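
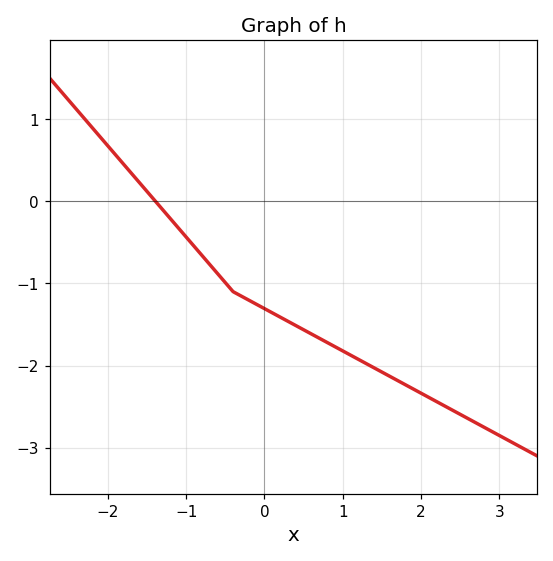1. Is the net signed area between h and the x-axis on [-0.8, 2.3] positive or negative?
negative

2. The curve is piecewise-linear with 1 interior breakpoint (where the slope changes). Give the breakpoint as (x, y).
(-0.4, -1.1)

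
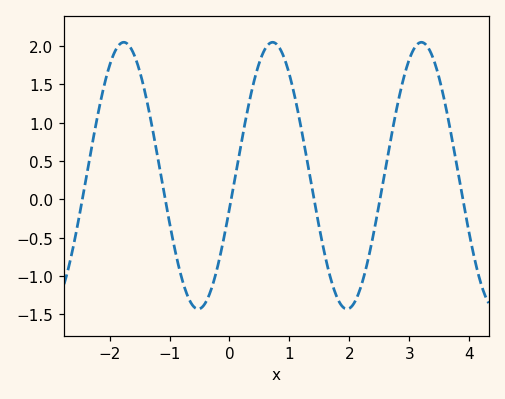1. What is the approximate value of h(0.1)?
0.314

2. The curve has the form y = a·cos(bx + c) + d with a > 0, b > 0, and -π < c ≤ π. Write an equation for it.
y = 1.74cos(2.53x - 1.82) + 0.31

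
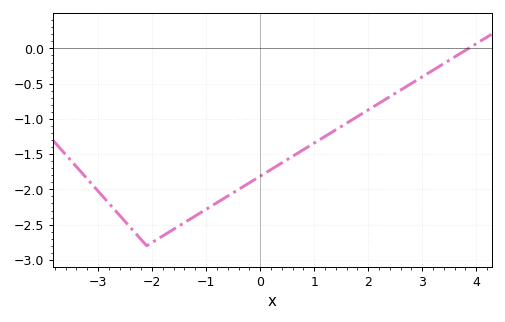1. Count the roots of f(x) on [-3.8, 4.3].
1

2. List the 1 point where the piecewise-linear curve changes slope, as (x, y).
(-2.1, -2.8)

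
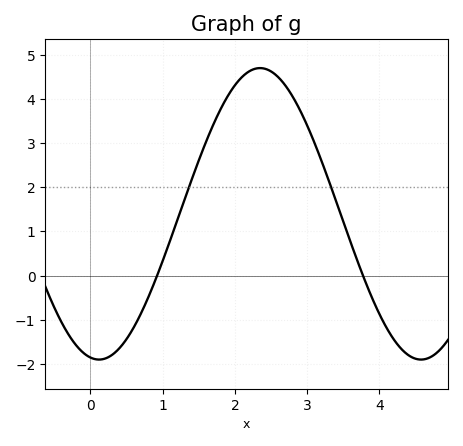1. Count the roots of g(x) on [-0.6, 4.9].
2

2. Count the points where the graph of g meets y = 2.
2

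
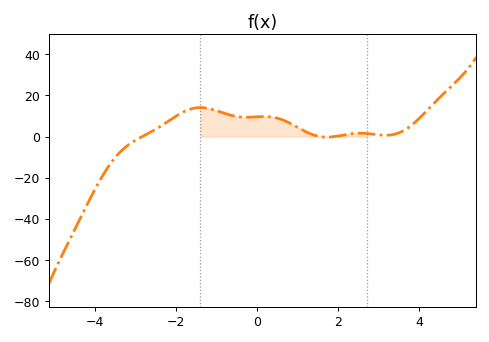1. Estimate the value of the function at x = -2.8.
0.411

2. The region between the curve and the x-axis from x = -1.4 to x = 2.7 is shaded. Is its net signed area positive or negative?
positive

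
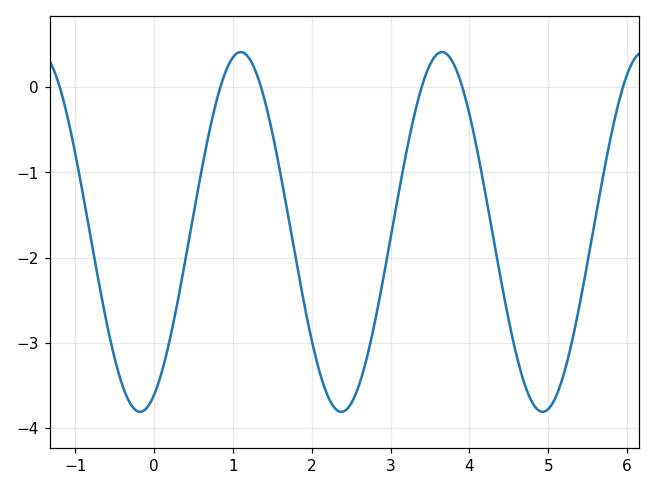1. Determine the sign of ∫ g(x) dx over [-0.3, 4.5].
negative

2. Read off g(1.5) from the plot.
-0.542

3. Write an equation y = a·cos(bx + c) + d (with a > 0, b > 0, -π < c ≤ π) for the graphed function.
y = 2.11cos(2.46x - 2.7) - 1.7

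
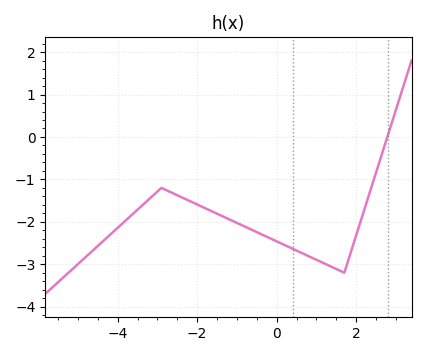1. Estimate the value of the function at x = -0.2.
-2.37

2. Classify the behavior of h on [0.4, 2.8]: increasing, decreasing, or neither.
neither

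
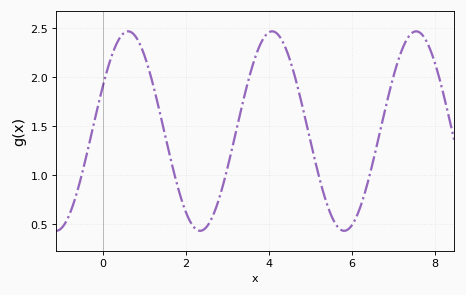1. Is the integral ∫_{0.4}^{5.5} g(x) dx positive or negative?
positive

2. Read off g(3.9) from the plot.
2.42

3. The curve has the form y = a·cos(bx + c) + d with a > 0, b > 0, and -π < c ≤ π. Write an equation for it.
y = 1.02cos(1.81x - 1.1) + 1.45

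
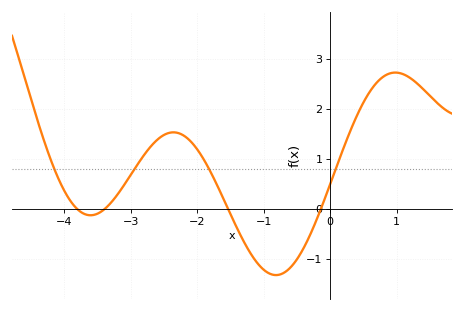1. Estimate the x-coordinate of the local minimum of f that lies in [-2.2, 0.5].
-0.8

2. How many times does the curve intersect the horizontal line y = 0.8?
4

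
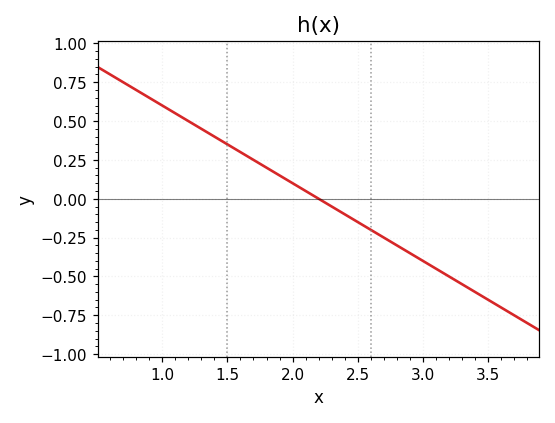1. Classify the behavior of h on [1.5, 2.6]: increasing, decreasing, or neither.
decreasing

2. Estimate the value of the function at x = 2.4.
-0.1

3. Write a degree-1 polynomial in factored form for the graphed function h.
y = -0.5(x - 2.2)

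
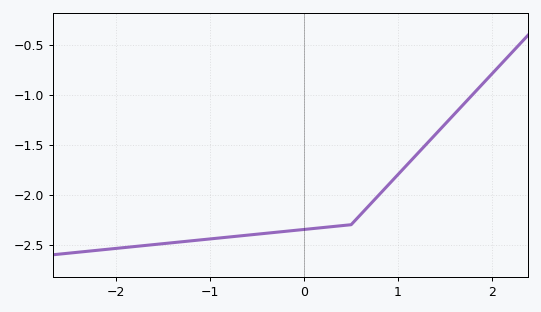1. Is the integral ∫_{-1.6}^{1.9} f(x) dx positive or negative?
negative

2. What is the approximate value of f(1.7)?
-1.1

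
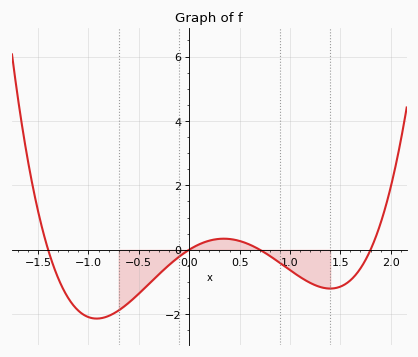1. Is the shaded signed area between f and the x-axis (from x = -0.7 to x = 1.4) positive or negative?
negative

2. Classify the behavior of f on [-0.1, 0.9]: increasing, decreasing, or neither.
neither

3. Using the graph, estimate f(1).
-0.634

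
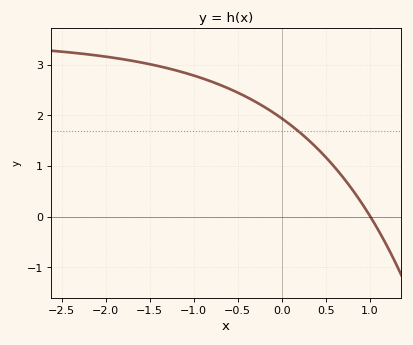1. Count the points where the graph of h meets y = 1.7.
1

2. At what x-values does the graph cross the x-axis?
1.01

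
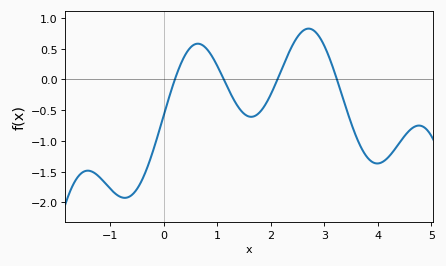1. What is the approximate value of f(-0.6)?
-1.9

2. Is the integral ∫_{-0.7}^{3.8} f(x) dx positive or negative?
negative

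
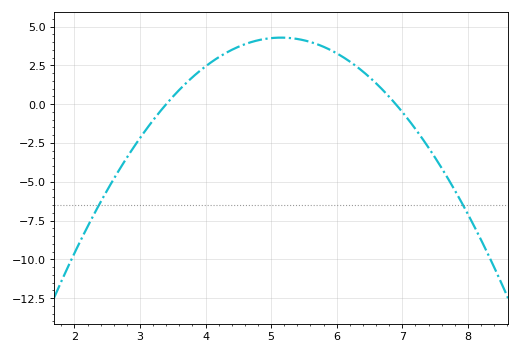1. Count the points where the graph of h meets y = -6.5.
2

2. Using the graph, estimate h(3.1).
-1.6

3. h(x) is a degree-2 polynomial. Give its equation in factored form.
y = -1.4(x - 3.4)(x - 6.9)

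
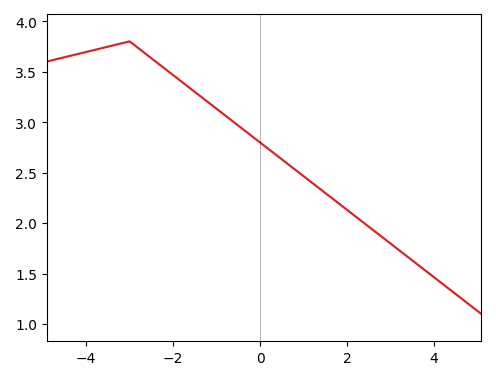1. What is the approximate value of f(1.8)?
2.2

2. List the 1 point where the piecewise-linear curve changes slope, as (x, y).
(-3, 3.8)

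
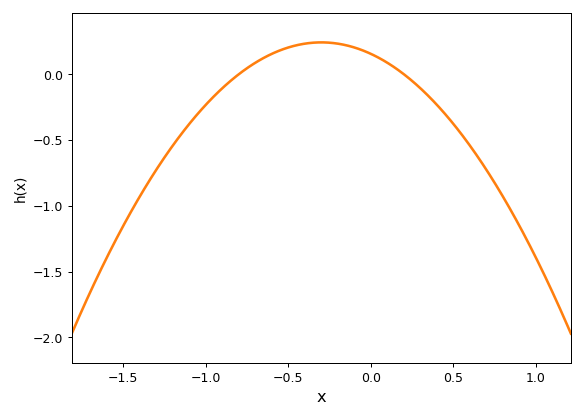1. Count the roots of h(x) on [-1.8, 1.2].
2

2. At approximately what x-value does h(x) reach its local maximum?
-0.3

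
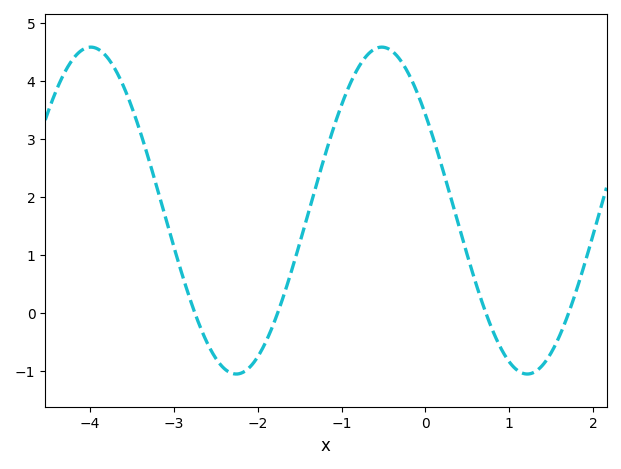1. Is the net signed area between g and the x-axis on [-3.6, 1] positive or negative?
positive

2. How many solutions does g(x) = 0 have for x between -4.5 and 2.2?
4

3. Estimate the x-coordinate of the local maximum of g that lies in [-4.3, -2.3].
-3.99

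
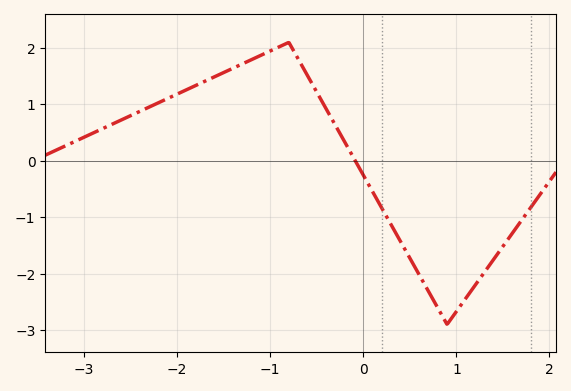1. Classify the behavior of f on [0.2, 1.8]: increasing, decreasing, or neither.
neither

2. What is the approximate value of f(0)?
-0.3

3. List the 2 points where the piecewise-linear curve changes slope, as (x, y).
(-0.8, 2.1); (0.9, -2.9)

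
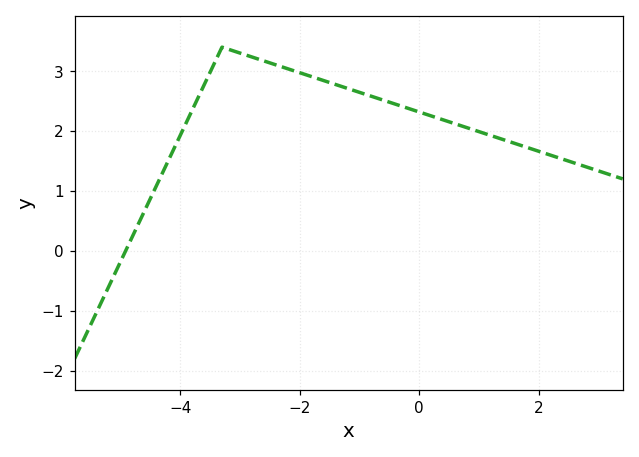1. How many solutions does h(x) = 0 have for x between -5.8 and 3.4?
1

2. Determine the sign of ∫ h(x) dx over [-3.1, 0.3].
positive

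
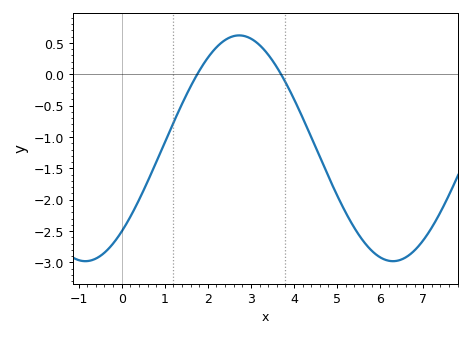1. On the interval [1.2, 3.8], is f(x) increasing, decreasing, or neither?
neither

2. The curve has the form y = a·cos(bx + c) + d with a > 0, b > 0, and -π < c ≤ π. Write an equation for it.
y = 1.8cos(0.88x - 2.4) - 1.18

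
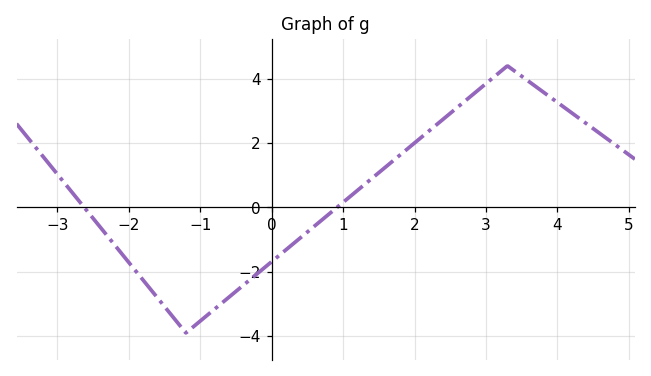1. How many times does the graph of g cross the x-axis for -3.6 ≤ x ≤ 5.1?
2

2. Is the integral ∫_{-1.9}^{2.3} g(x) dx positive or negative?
negative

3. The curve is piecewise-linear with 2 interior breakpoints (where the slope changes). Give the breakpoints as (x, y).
(-1.2, -3.9); (3.3, 4.4)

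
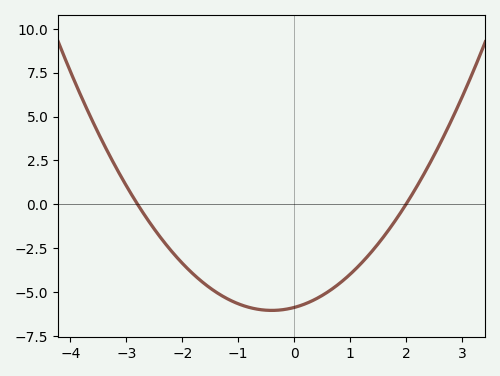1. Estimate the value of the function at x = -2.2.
-2.6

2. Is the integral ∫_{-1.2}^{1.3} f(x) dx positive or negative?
negative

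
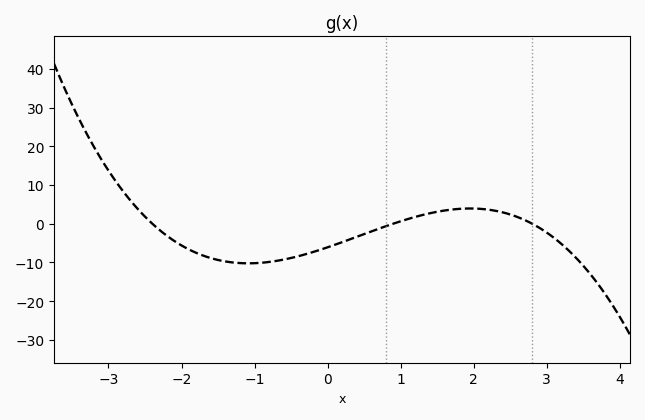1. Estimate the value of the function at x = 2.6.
2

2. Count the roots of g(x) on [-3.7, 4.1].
3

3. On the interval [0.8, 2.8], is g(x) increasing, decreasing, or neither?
neither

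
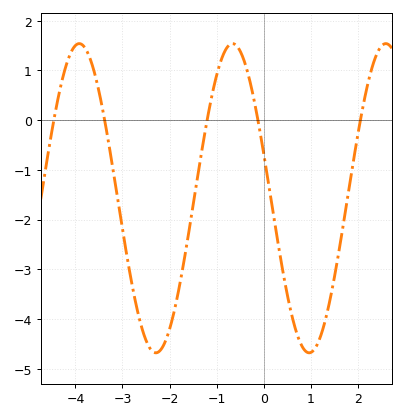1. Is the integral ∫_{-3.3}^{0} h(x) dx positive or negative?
negative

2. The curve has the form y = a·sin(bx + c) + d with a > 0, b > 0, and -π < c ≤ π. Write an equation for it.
y = 3.11sin(1.9x + 2.8) - 1.57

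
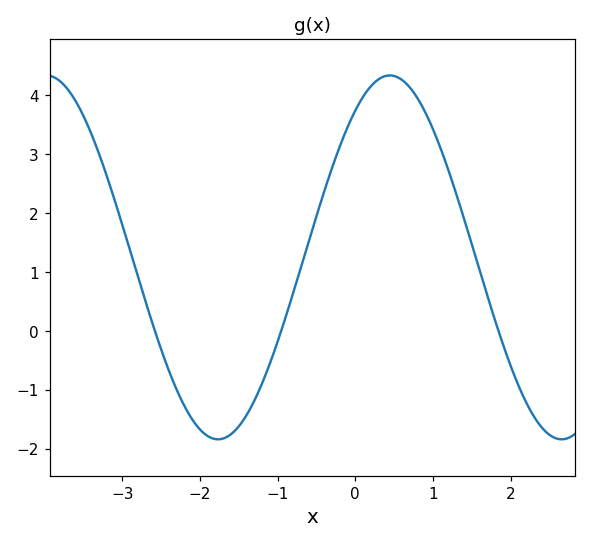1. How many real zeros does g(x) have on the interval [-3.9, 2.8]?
3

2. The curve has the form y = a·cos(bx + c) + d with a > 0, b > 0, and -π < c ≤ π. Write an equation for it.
y = 3.09cos(1.42x - 0.632) + 1.25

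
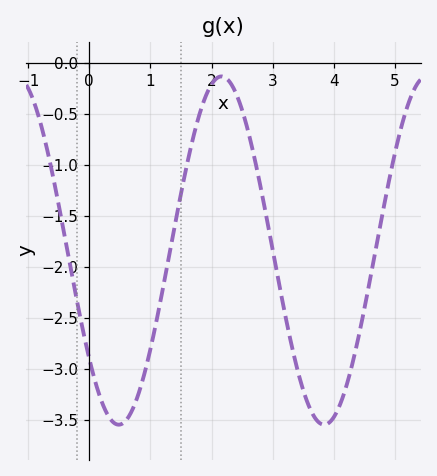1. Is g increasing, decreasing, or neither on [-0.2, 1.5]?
neither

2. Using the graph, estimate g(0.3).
-3.45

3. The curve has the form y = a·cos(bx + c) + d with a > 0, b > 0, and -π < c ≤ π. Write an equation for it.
y = 1.71cos(1.9x + 2.2) - 1.84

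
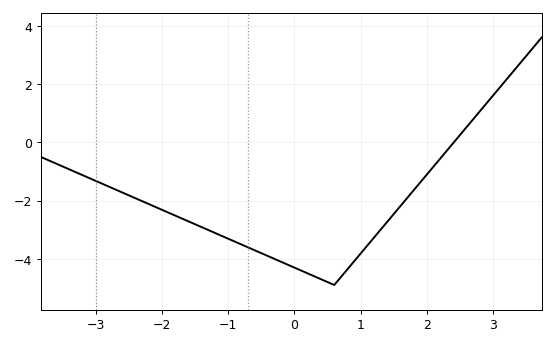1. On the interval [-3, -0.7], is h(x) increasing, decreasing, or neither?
decreasing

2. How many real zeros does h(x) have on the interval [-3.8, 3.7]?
1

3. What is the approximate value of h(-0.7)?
-3.61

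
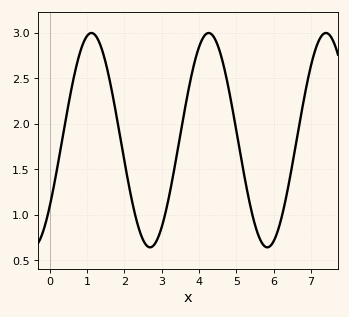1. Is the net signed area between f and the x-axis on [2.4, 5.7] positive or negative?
positive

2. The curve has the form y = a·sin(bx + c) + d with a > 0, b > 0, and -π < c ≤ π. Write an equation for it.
y = 1.18sin(2x - 0.66) + 1.82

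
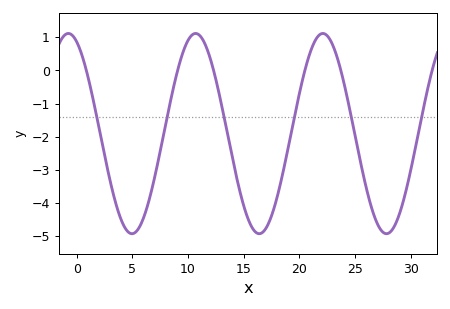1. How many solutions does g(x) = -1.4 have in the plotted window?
6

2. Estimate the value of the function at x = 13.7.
-2.19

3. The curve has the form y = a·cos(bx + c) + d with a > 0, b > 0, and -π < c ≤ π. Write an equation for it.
y = 3.03cos(0.55x + 0.412) - 1.91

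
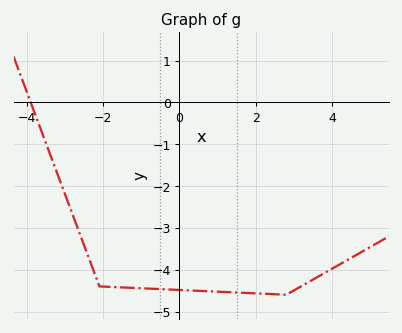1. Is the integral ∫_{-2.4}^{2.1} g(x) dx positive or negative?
negative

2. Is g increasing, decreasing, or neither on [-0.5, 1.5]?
decreasing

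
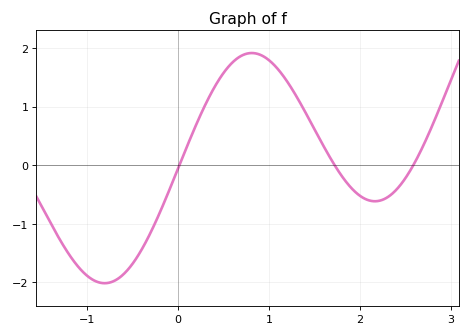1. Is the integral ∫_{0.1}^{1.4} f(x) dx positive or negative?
positive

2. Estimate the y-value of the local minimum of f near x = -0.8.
-2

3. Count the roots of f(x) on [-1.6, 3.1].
3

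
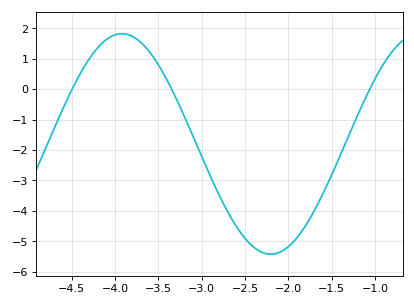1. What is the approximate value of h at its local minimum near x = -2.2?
-5.42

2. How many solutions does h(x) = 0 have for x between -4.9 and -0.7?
3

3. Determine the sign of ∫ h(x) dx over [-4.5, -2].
negative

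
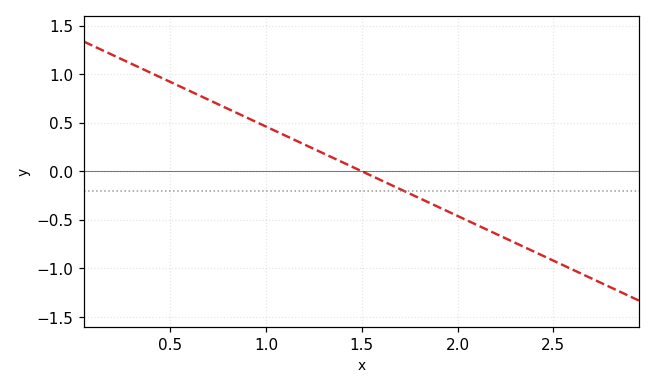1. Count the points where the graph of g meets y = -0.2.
1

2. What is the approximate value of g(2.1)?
-0.552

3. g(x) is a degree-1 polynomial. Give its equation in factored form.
y = -0.92(x - 1.5)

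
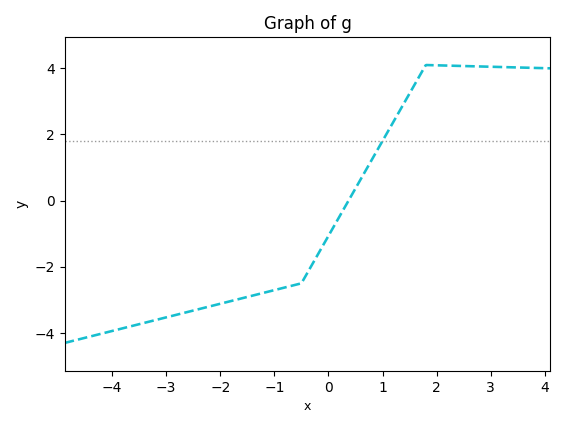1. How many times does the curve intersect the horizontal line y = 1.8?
1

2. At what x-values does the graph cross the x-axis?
0.4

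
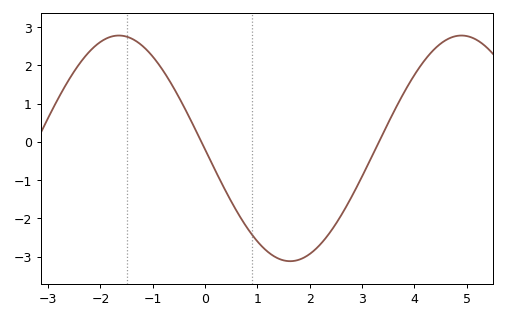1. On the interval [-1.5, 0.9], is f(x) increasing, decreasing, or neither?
decreasing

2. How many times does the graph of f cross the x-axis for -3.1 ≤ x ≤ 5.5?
2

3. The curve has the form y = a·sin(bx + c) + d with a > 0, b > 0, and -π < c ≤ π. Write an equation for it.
y = 2.95sin(0.96x - 3.13) - 0.17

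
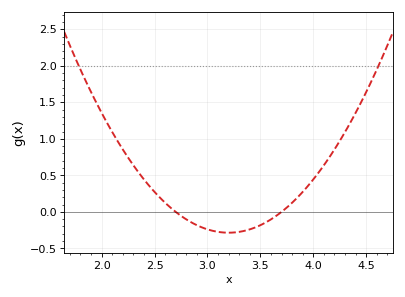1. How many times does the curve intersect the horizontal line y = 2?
2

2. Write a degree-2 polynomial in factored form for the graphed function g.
y = 1.14(x - 2.7)(x - 3.7)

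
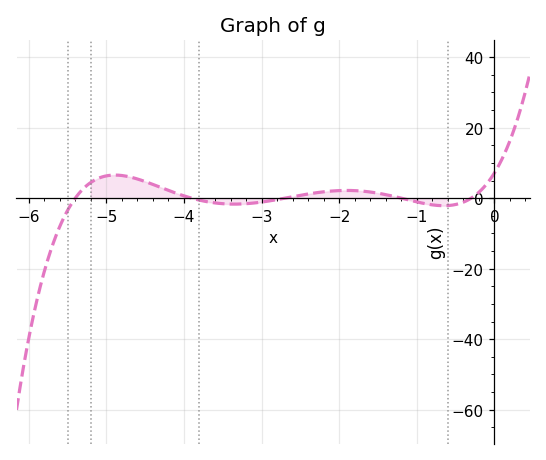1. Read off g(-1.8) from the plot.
2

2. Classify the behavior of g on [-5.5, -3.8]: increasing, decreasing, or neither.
neither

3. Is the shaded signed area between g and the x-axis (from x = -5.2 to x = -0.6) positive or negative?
positive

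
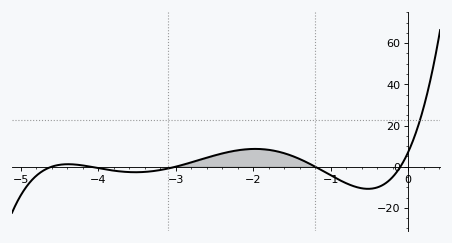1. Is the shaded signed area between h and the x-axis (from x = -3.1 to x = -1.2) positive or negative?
positive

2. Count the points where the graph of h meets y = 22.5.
1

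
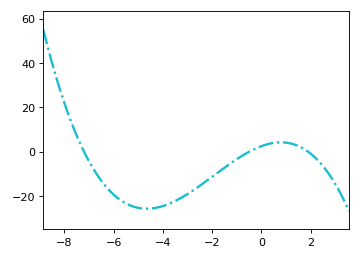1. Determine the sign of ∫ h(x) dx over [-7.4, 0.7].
negative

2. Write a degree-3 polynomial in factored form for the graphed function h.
y = -0.37(x + 7.2)(x + 0.5)(x - 1.9)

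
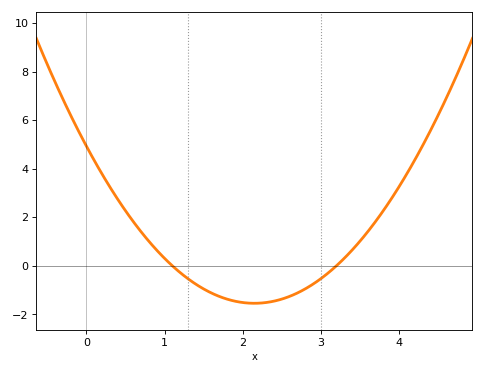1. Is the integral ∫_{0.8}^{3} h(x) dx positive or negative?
negative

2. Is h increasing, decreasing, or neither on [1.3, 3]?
neither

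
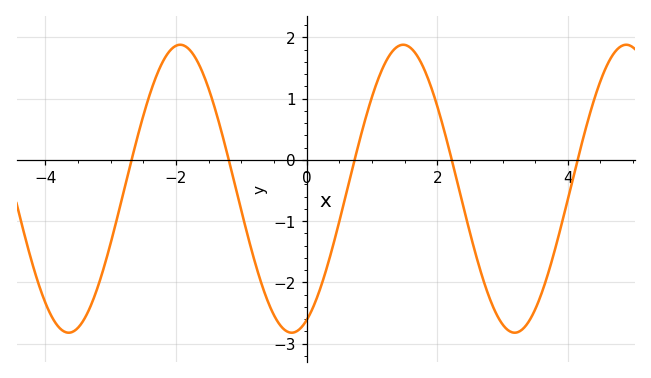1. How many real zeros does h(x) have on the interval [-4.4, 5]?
5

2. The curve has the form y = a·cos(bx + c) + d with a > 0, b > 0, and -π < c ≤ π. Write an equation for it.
y = 2.35cos(1.8x - 2.7) - 0.47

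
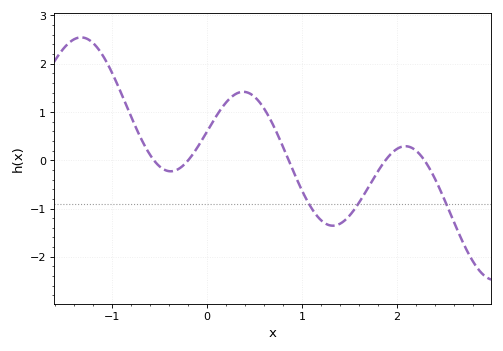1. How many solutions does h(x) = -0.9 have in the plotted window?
3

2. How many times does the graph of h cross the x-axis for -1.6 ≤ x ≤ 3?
5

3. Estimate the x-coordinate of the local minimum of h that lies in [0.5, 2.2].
1.33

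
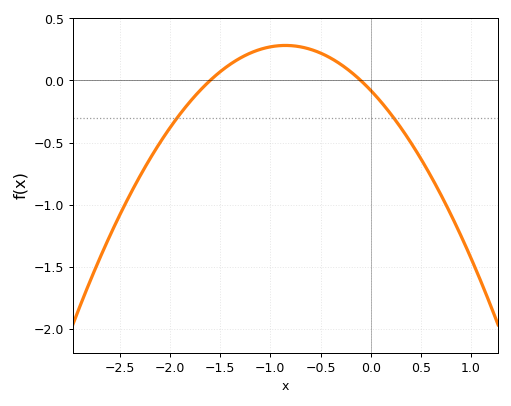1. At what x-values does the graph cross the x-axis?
-1.6, -0.1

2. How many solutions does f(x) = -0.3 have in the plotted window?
2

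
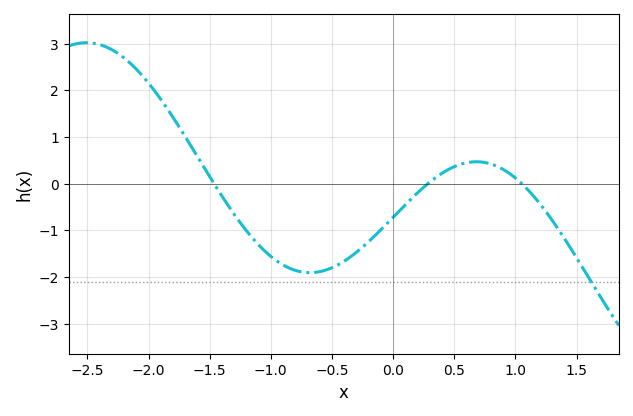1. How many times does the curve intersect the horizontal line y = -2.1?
1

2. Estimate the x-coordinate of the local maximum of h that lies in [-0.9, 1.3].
0.681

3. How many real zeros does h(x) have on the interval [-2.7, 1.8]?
3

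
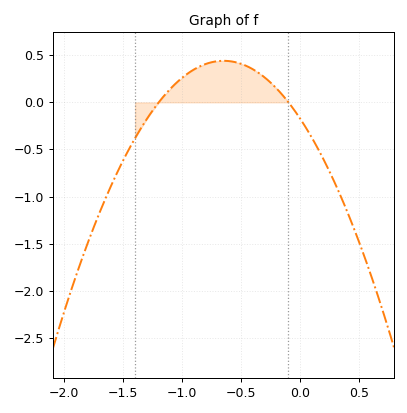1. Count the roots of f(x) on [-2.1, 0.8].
2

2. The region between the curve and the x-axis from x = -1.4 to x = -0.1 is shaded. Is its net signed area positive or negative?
positive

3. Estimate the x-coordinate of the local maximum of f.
-0.65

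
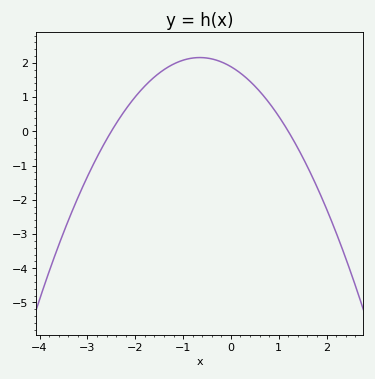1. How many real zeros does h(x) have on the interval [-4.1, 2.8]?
2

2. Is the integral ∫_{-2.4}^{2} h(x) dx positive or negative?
positive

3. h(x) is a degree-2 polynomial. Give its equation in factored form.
y = -0.63(x + 2.5)(x - 1.2)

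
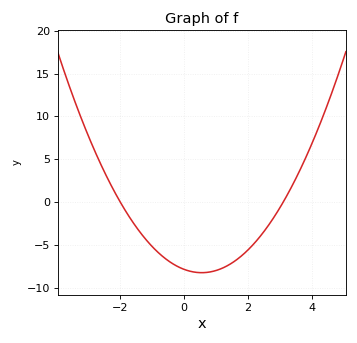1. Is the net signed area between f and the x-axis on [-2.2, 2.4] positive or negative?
negative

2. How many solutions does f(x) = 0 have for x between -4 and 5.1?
2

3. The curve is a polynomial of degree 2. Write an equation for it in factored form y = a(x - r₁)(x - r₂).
y = 1.27(x + 2)(x - 3.1)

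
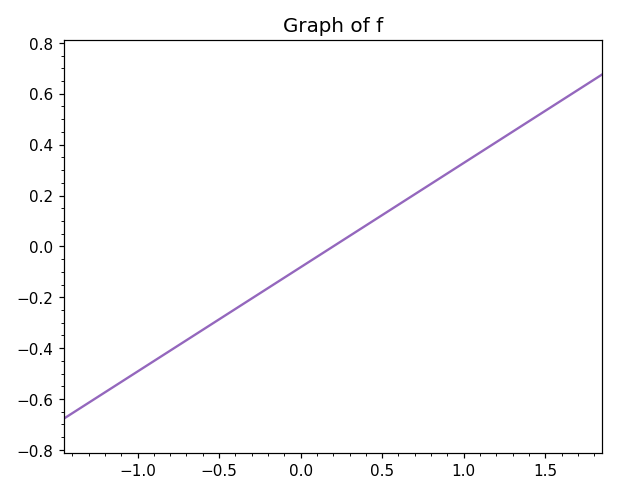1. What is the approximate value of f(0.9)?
0.287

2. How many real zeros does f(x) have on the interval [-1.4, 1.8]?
1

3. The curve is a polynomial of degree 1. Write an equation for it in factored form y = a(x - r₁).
y = 0.41(x - 0.2)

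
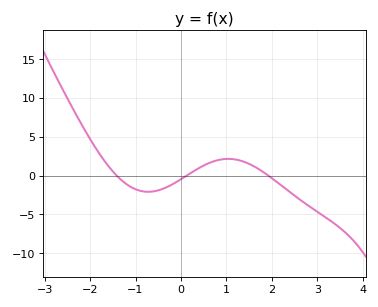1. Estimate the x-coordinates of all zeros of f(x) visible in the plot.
-1.4, 0.1, 1.9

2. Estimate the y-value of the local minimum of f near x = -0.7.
-2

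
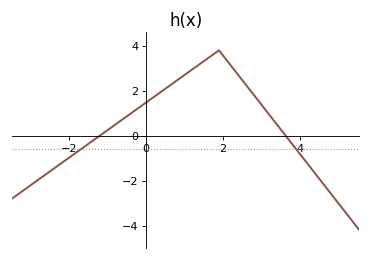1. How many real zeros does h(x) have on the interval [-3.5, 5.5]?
2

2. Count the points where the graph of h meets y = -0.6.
2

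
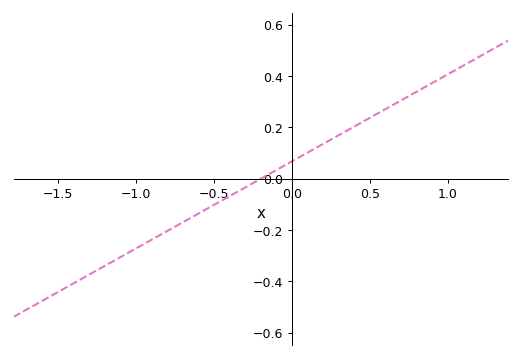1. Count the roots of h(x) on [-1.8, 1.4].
1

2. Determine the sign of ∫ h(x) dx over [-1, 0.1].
negative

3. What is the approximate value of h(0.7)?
0.3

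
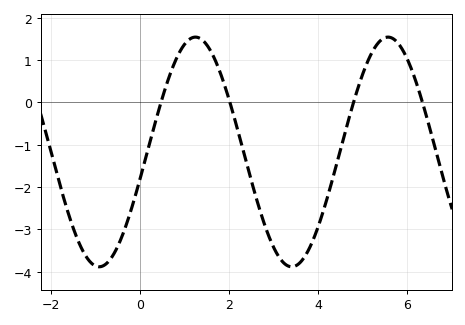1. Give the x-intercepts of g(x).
0.4, 2, 4.8, 6.4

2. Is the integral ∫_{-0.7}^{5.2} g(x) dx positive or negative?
negative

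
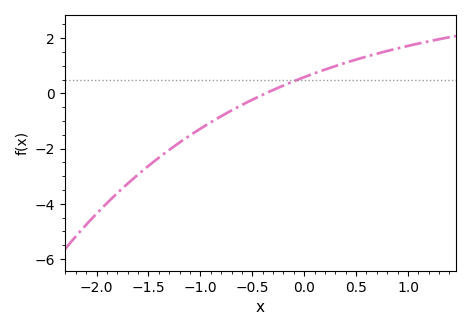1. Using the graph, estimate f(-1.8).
-3.6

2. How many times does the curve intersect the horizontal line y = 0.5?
1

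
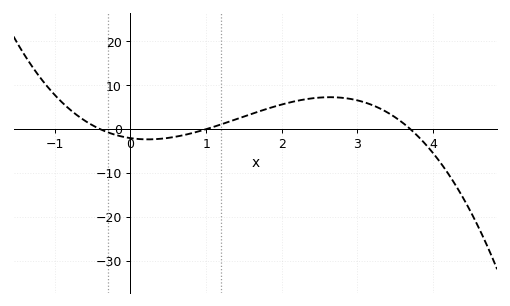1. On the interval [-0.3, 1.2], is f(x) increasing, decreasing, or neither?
neither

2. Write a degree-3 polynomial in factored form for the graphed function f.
y = -1.38(x + 0.4)(x - 1)(x - 3.7)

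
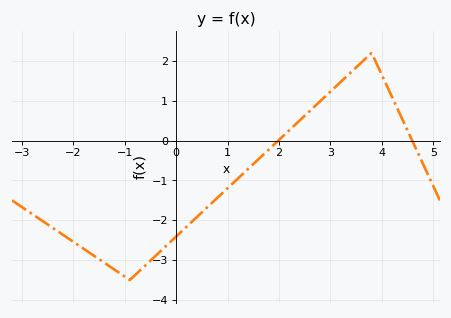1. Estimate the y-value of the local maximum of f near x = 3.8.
2.2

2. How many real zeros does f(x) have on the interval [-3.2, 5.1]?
2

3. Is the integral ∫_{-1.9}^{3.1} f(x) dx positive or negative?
negative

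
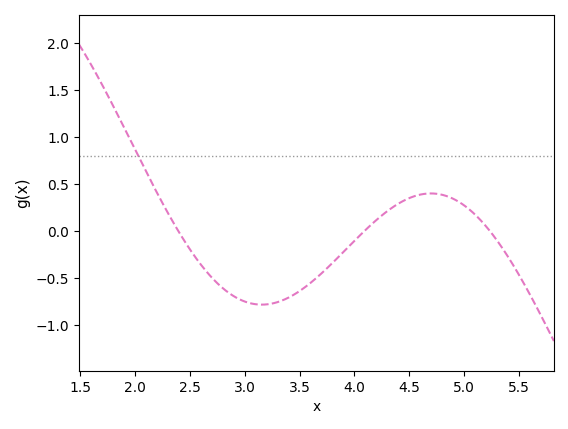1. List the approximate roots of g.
2.4, 4.1, 5.2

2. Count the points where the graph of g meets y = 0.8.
1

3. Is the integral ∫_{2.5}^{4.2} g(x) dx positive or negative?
negative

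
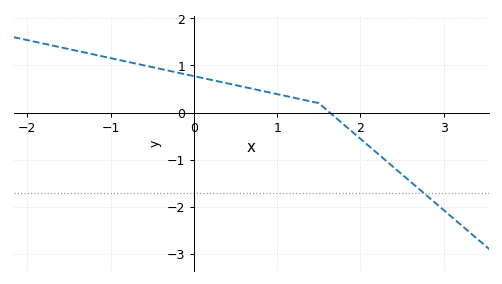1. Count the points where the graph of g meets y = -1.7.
1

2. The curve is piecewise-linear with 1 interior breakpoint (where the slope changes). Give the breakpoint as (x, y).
(1.5, 0.2)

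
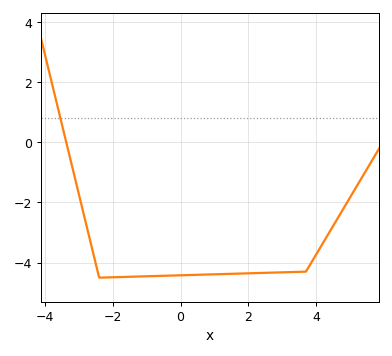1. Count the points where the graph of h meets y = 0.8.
1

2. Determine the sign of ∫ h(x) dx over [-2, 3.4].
negative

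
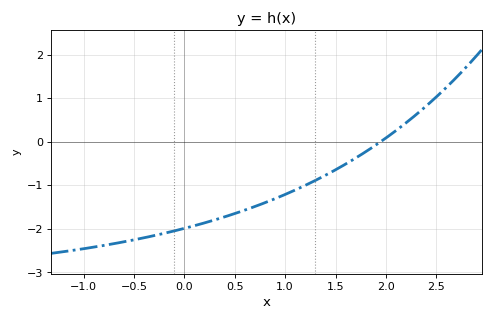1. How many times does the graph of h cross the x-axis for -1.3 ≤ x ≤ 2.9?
1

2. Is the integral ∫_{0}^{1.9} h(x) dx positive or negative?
negative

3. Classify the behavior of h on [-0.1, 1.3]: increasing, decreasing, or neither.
increasing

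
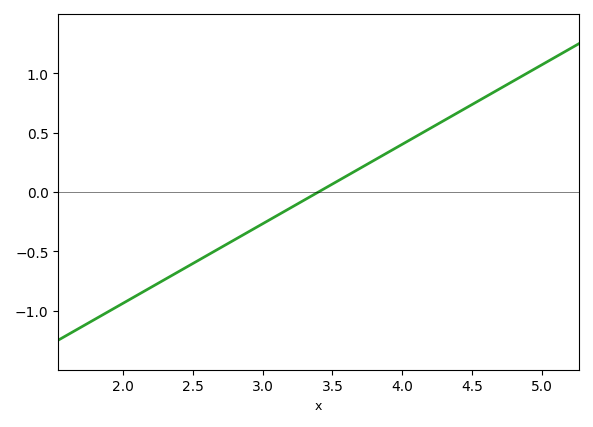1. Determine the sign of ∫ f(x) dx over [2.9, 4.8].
positive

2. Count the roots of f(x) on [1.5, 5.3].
1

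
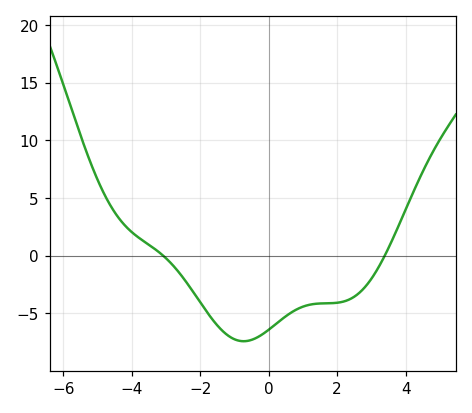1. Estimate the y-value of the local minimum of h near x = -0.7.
-7.5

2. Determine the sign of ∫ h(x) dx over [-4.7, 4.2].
negative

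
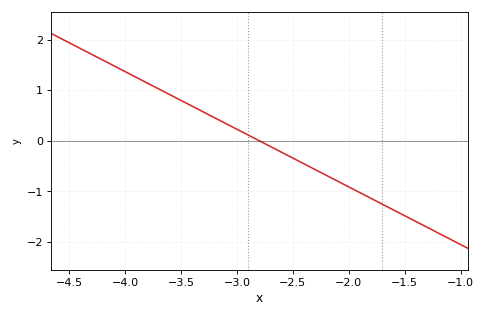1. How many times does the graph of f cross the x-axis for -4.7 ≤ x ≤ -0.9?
1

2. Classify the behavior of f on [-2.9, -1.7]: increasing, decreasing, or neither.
decreasing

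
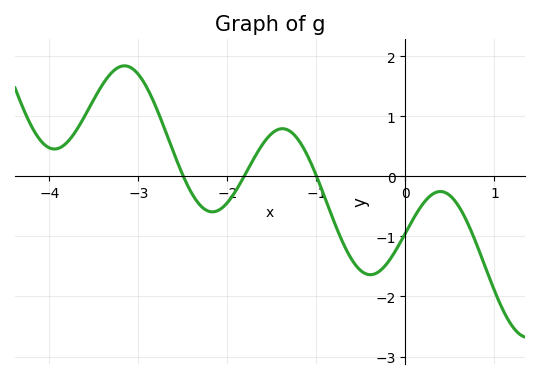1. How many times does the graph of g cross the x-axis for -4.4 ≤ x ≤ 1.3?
3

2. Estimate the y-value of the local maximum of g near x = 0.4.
-0.251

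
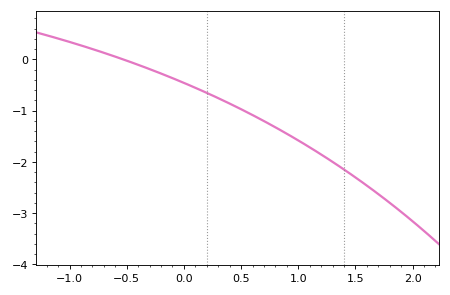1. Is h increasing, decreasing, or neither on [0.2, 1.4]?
decreasing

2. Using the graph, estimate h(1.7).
-2.63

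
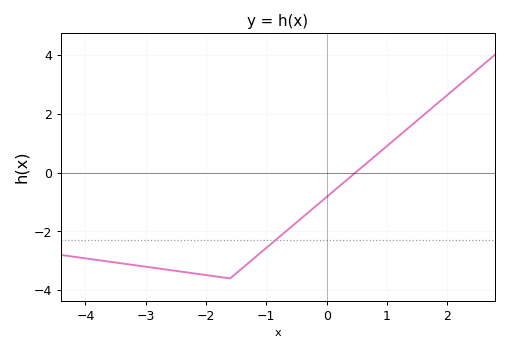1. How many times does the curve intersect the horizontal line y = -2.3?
1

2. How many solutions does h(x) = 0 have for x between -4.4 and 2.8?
1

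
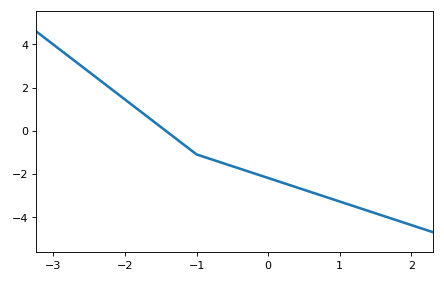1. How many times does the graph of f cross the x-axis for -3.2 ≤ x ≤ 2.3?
1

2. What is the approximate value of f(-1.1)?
-0.8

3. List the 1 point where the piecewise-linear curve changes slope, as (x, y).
(-1, -1.1)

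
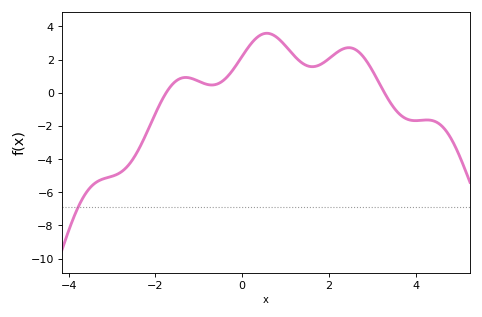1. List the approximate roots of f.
-1.8, 3.2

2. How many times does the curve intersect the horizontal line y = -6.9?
1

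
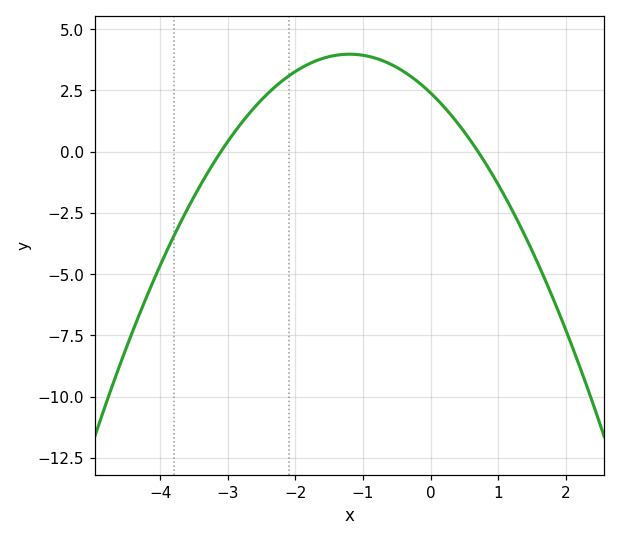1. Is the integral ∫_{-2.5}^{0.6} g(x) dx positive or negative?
positive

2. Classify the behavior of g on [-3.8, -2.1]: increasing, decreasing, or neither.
increasing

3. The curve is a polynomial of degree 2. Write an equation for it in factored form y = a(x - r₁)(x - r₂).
y = -1.1(x + 3.1)(x - 0.7)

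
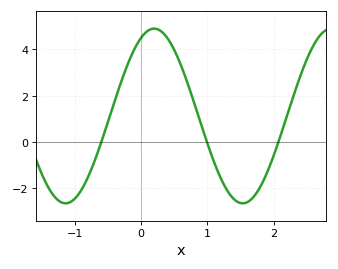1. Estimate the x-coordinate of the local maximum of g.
0.2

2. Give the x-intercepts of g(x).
-0.6, 1, 2.1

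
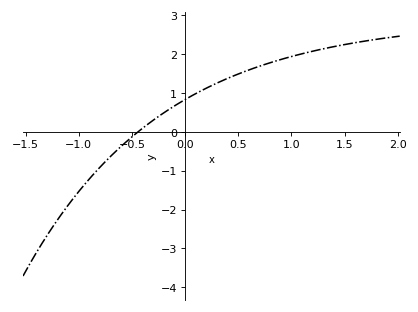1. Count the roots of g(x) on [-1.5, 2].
1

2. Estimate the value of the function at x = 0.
0.83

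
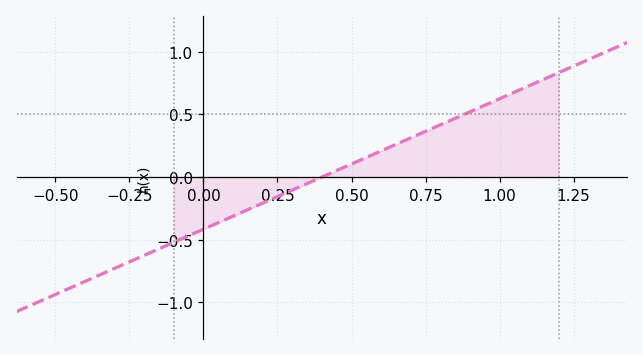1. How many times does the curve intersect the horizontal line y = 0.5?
1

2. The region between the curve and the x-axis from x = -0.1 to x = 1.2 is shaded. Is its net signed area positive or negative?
positive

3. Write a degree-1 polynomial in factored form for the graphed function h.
y = 1.04(x - 0.4)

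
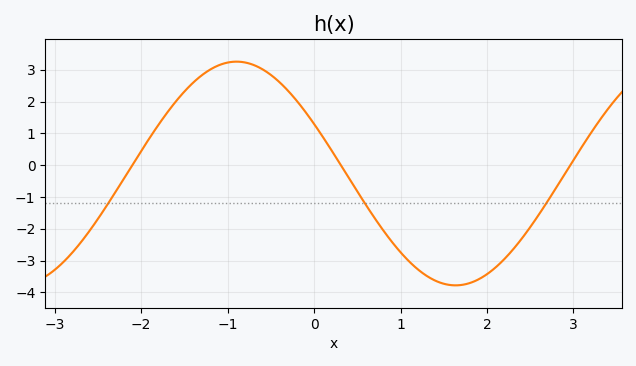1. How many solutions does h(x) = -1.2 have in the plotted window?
3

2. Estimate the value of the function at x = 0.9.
-2.41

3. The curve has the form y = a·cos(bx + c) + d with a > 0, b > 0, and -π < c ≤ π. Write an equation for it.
y = 3.52cos(1.24x + 1.11) - 0.26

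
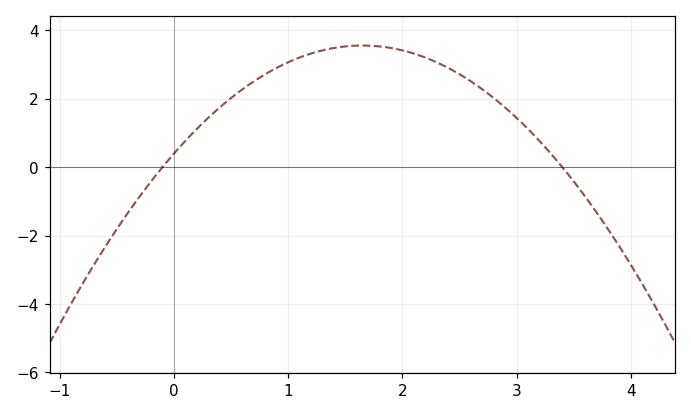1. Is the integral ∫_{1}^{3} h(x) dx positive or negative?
positive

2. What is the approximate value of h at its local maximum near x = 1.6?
3.55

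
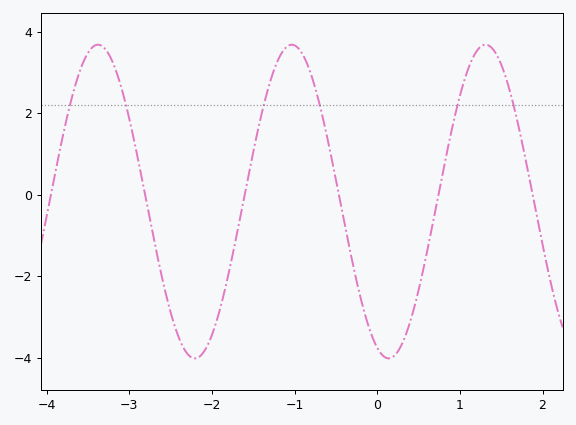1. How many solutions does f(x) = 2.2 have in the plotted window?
6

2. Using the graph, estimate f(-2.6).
-2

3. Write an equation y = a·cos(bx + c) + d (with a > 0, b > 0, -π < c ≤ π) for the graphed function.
y = 3.85cos(2.7x + 2.8) - 0.17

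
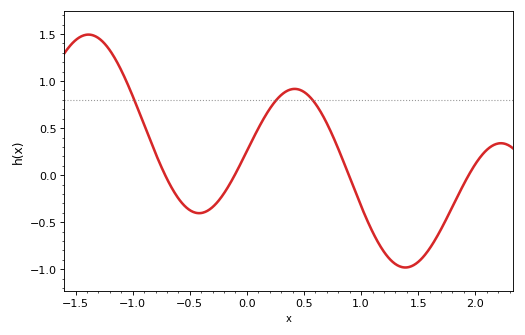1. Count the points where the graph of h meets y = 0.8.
3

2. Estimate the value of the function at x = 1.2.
-0.816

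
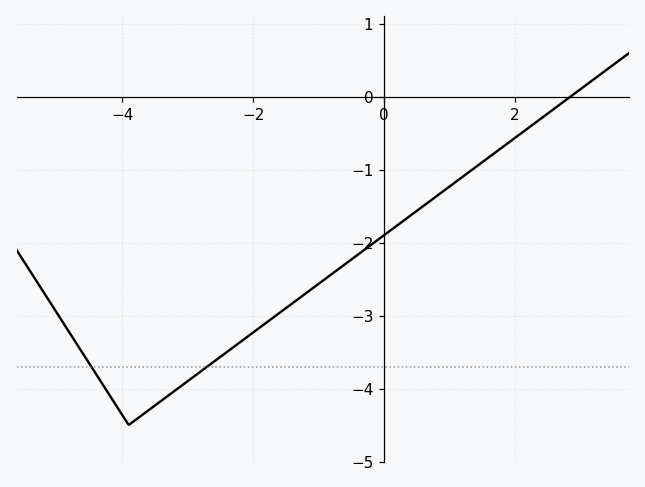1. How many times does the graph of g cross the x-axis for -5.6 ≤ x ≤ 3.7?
1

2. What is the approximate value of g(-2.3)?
-3.43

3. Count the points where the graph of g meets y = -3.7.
2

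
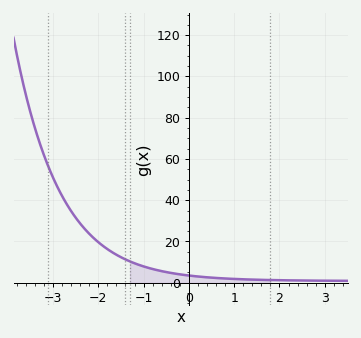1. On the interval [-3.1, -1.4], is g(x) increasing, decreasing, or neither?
decreasing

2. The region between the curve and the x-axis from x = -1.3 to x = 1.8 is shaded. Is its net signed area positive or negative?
positive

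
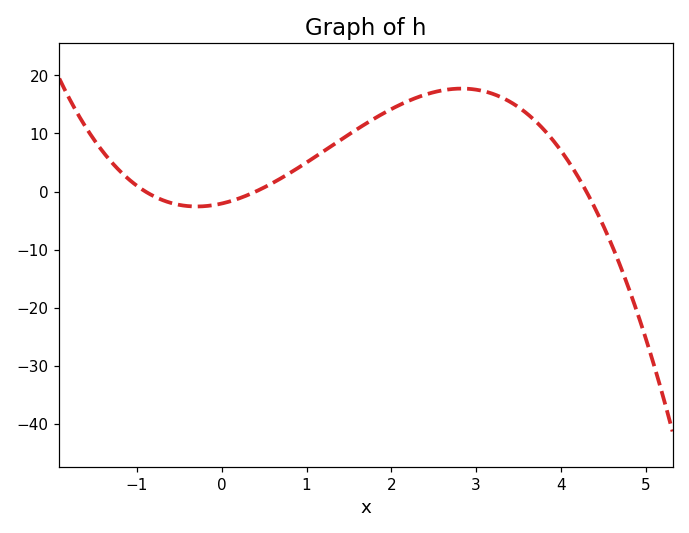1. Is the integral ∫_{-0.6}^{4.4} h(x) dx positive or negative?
positive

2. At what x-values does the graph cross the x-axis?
-0.9, 0.4, 4.3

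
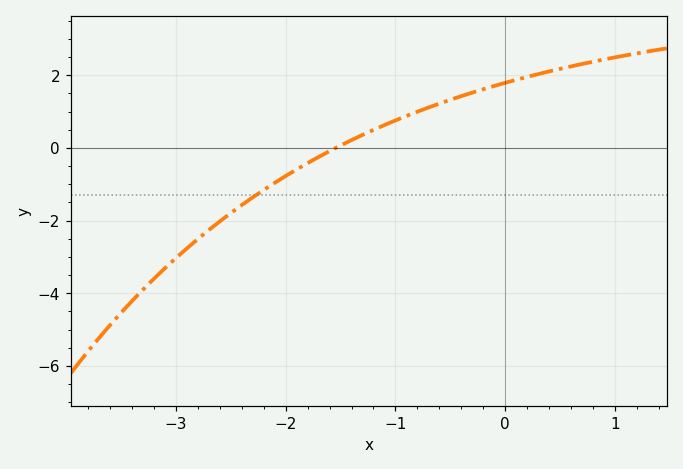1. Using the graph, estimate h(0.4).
2.1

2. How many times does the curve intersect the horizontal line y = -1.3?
1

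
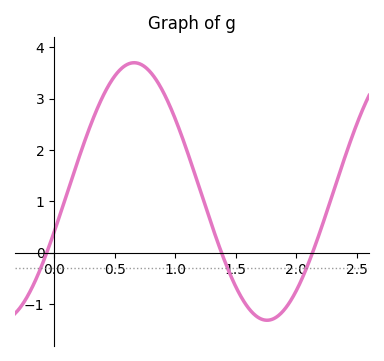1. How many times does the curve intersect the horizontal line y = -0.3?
3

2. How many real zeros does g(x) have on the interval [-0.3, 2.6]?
3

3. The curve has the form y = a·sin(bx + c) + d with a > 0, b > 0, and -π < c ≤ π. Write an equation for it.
y = 2.51sin(2.86x - 0.32) + 1.19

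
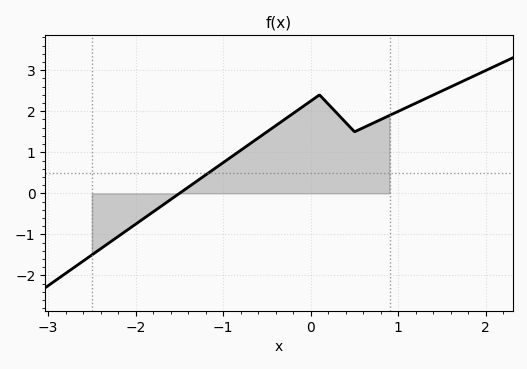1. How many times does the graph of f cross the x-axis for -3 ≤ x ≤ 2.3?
1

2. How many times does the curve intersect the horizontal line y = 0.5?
1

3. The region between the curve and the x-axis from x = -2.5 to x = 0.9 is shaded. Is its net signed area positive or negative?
positive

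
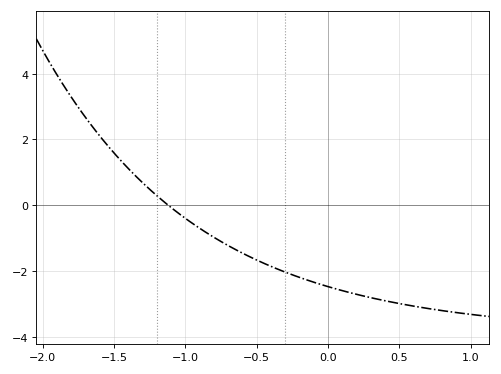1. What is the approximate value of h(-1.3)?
0.685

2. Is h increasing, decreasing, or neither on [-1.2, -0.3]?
decreasing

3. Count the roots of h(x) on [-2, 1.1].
1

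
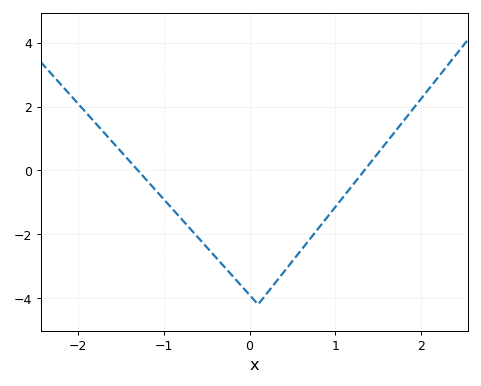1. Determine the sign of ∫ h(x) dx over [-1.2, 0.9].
negative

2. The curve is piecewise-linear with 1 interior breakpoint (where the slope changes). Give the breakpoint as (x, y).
(0.1, -4.2)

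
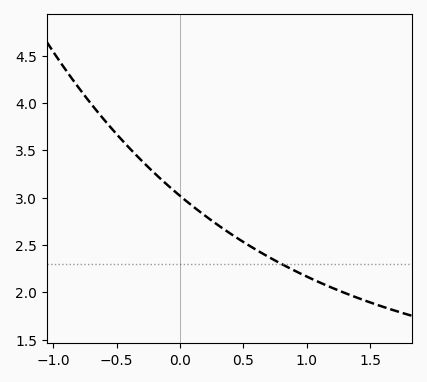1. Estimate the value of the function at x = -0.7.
3.99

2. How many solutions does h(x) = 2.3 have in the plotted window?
1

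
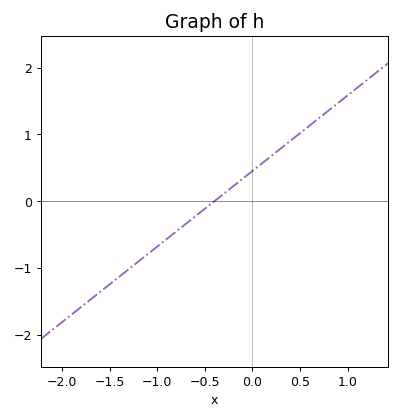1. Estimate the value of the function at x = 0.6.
1.13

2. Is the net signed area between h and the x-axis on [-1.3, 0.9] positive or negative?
positive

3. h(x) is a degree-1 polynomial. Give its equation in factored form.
y = 1.13(x + 0.4)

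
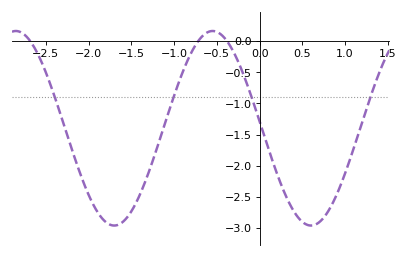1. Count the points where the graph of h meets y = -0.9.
4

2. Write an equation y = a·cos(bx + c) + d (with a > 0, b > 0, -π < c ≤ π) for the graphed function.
y = 1.56cos(2.7x + 1.5) - 1.4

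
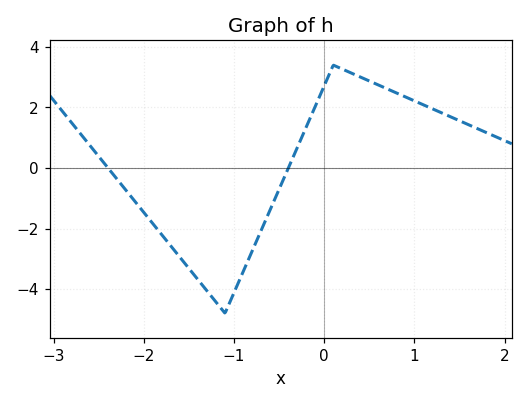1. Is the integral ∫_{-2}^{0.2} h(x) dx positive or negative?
negative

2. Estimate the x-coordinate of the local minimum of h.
-1.1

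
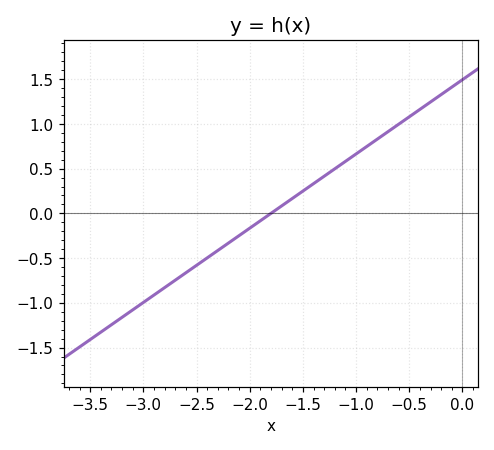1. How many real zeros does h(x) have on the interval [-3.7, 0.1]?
1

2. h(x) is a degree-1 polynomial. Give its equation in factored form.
y = 0.83(x + 1.8)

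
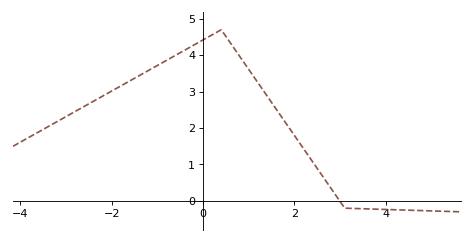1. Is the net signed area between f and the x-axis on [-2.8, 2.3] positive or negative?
positive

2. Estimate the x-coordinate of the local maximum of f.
0.397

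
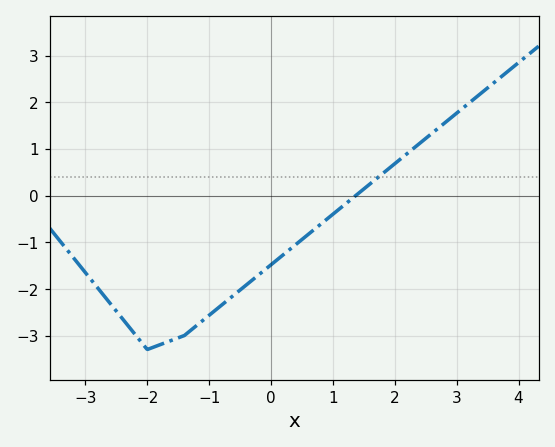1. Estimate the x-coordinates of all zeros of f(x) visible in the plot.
1.37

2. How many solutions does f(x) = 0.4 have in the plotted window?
1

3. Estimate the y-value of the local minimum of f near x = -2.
-3.3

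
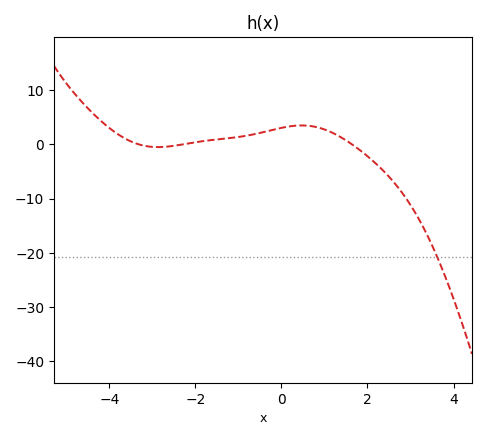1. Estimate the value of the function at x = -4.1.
3.69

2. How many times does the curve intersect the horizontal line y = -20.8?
1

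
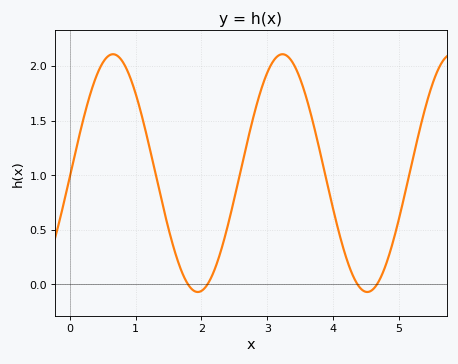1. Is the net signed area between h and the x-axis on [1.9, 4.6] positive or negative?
positive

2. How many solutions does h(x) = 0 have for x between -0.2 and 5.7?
4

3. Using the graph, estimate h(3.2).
2.11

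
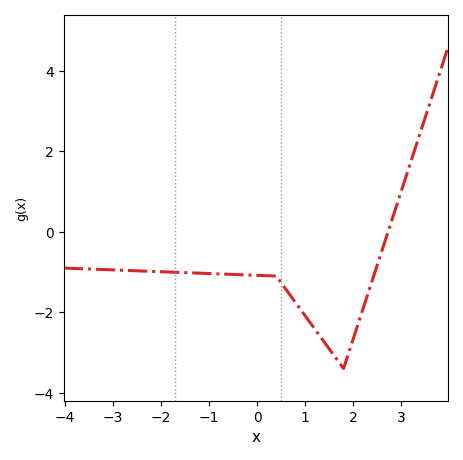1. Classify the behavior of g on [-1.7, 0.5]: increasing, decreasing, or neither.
decreasing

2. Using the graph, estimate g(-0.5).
-1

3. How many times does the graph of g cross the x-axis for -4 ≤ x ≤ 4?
1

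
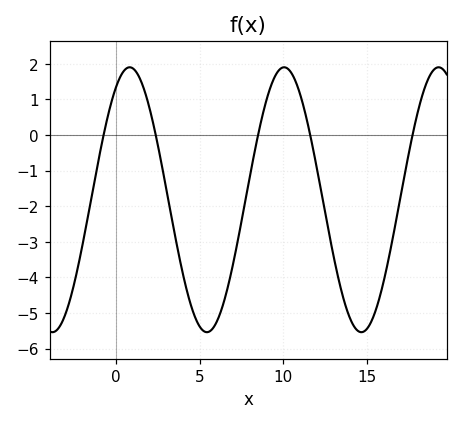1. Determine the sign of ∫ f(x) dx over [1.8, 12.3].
negative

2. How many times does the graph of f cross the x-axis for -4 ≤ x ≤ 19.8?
5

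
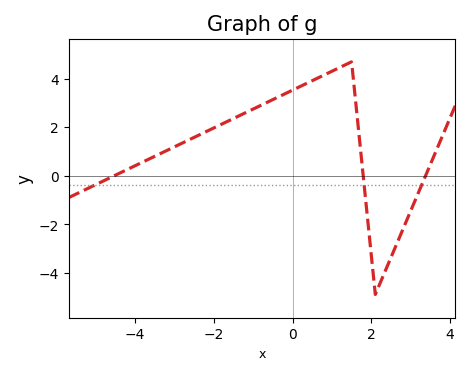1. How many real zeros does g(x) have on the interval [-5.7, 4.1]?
3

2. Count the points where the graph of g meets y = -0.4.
3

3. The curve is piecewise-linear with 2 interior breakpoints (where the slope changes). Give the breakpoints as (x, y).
(1.5, 4.7); (2.1, -4.9)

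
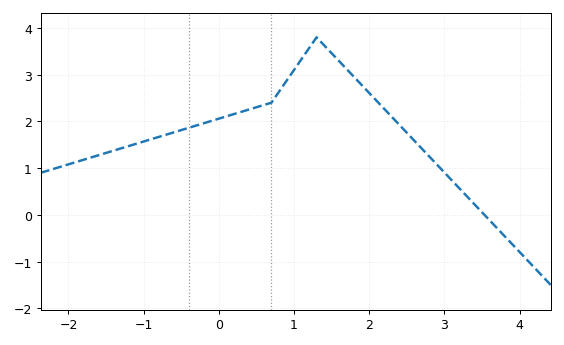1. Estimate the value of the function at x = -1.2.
1.47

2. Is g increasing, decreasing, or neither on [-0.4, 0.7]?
increasing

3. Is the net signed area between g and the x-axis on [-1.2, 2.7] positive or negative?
positive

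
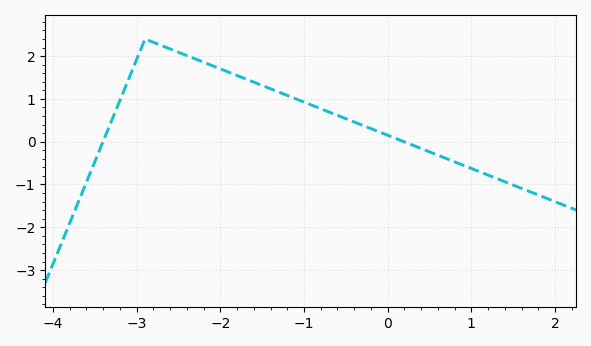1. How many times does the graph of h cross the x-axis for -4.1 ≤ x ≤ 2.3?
2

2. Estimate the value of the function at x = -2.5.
2.09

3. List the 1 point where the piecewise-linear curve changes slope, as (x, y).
(-2.9, 2.4)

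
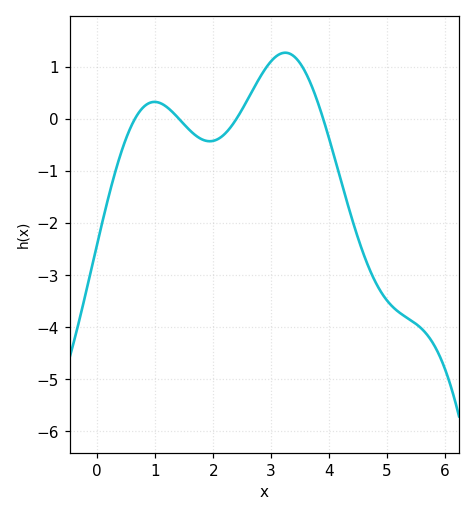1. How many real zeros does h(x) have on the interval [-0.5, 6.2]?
4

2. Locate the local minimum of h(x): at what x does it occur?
1.9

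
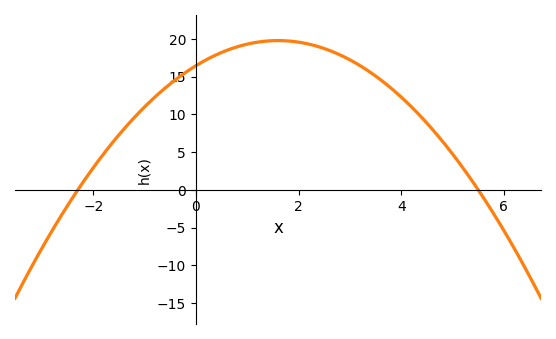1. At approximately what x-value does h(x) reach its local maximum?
1.6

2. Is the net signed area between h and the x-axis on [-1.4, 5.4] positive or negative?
positive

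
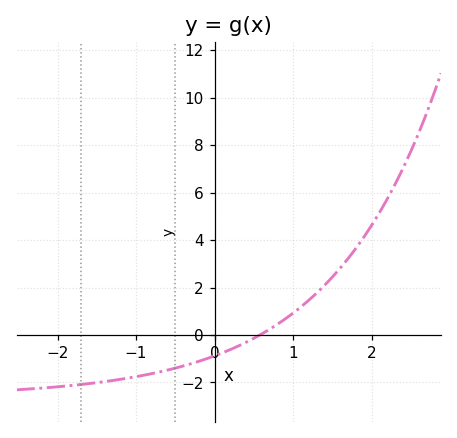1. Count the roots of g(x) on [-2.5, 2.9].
1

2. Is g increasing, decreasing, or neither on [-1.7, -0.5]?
increasing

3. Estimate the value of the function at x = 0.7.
0.2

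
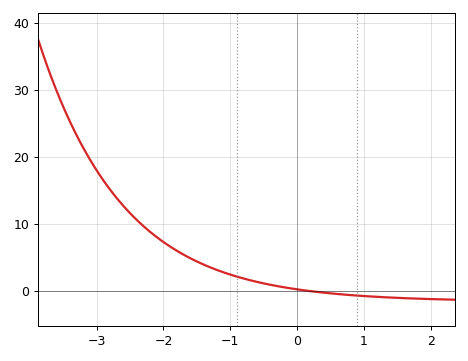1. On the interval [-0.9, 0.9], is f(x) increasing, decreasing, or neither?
decreasing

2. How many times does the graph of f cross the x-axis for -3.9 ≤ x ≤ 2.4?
1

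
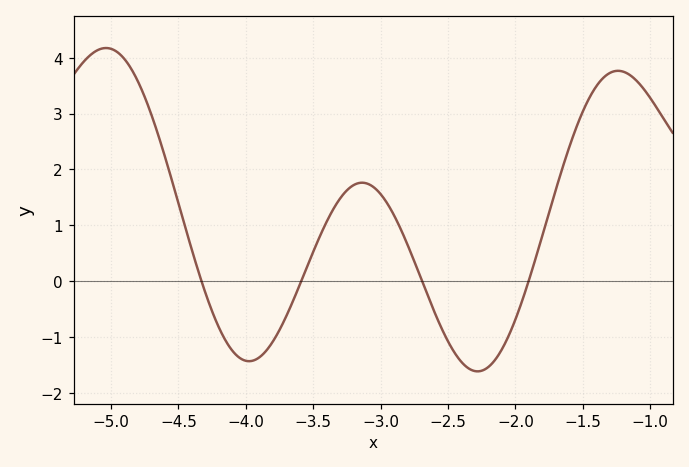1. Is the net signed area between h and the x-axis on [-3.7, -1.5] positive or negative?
positive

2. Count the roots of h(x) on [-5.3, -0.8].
4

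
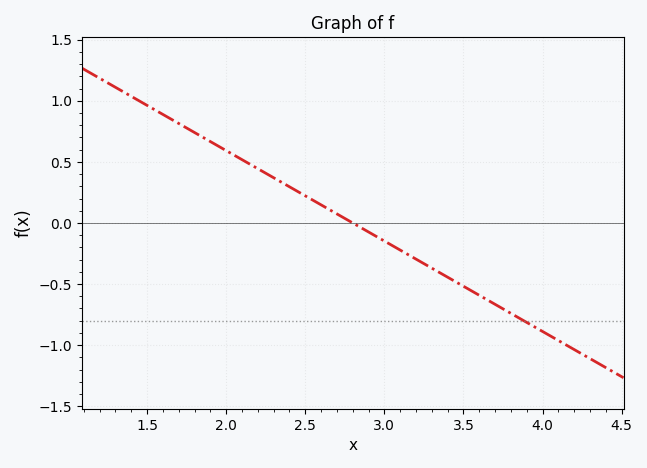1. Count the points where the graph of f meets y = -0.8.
1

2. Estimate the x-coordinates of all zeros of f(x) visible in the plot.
2.8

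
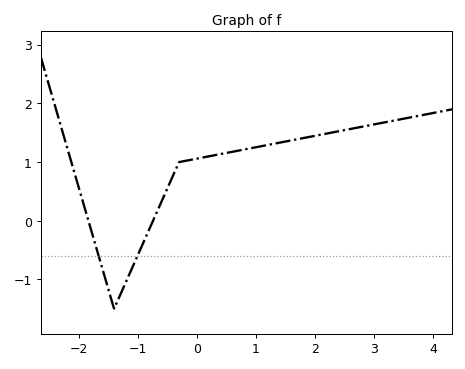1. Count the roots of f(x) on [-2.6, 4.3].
2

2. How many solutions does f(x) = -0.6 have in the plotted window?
2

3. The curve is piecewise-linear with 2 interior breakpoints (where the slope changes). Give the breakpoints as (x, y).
(-1.4, -1.5); (-0.3, 1)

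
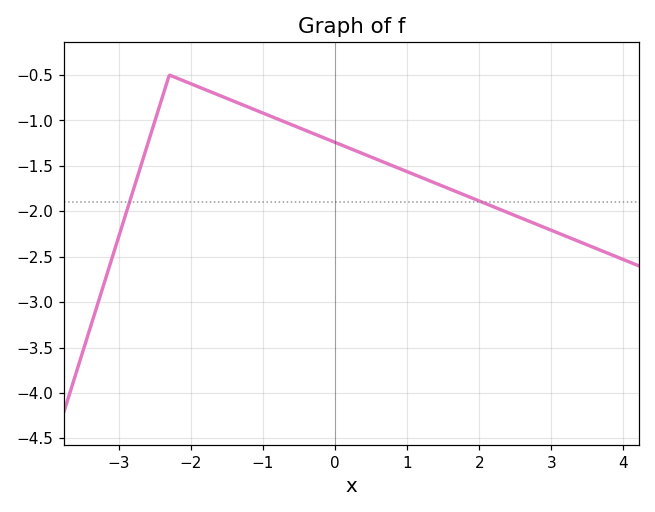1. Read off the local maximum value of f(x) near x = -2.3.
-0.5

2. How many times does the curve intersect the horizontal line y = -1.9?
2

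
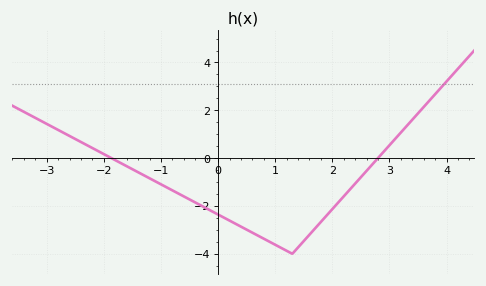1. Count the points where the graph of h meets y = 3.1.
1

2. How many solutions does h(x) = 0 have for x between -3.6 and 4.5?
2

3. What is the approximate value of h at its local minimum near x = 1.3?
-4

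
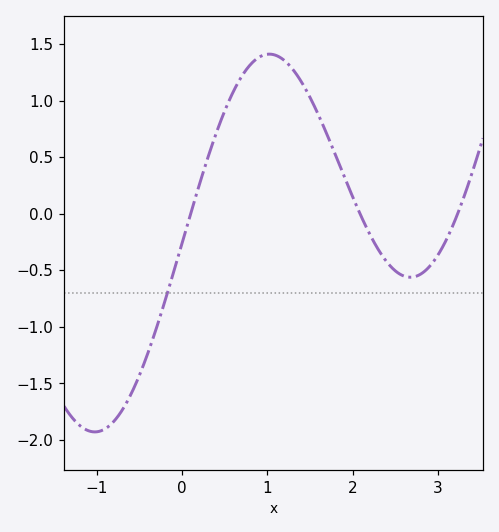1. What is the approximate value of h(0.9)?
1.4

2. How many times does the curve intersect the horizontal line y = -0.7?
1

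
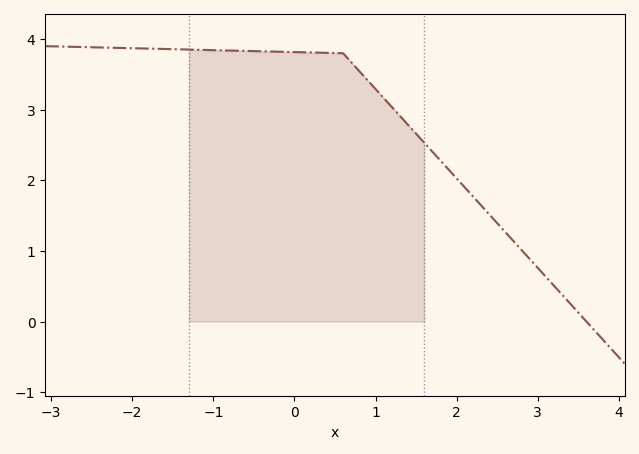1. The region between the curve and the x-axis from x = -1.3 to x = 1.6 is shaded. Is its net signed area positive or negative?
positive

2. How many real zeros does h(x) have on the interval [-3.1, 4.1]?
1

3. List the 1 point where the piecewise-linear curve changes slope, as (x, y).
(0.6, 3.8)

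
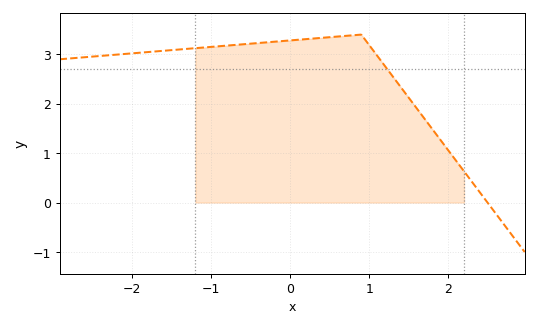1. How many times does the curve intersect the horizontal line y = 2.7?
1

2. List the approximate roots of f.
2.5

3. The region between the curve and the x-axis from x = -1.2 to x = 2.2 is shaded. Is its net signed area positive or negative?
positive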